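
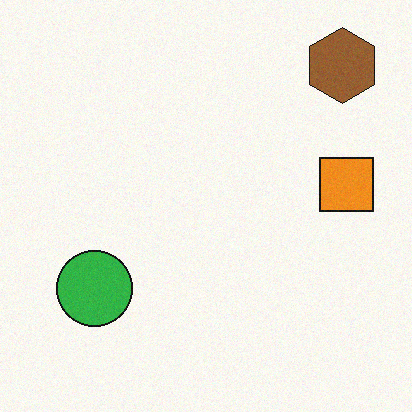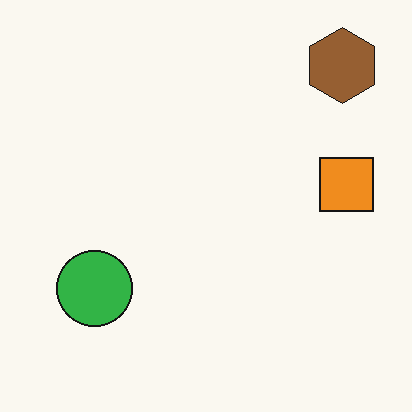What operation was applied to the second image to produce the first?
The first image is the second degraded with subtle gaussian noise.

Random speckle covers the whole image, including the flat background.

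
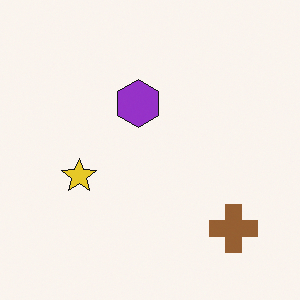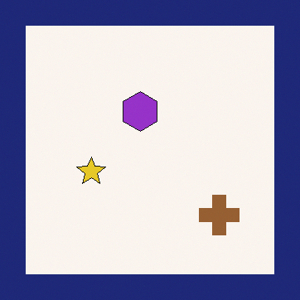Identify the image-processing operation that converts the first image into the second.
Framed with a navy border.

A solid navy frame runs around the edge of the second image, with the content slightly shrunk inside it.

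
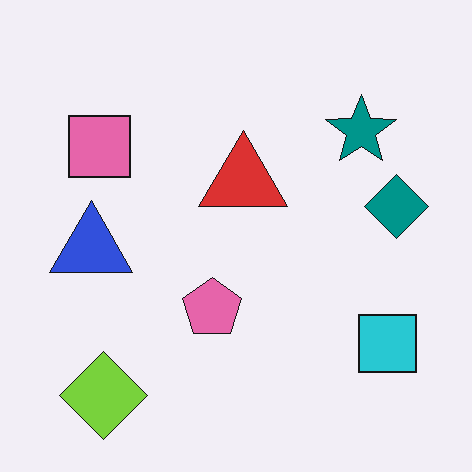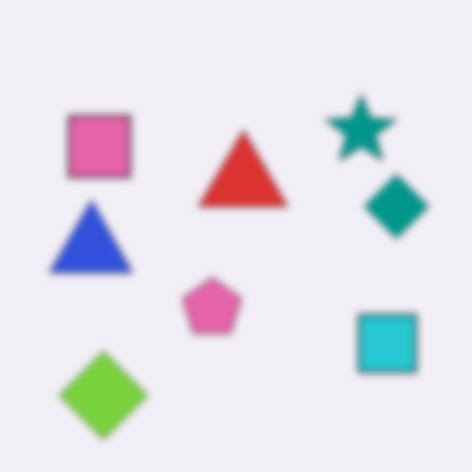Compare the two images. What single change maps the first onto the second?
The second image is the first noticeably gaussian-blurred.

Shape edges and outlines are uniformly softened across the whole image.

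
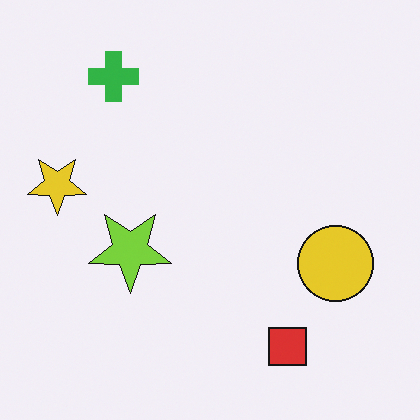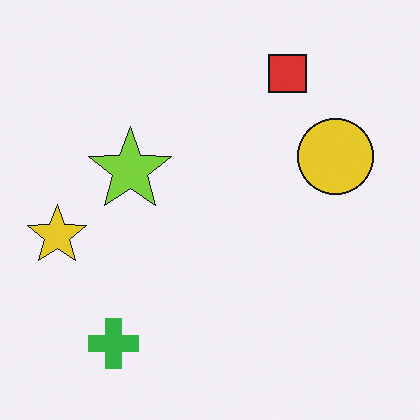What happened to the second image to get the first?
This is the original image flipped vertically (top ↔ bottom).

The red square is in the top-right of the second image and the bottom-right of the first — shapes on opposite sides of the horizontal midline have swapped in a mirror flip.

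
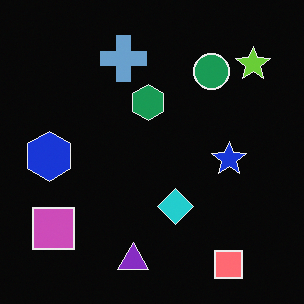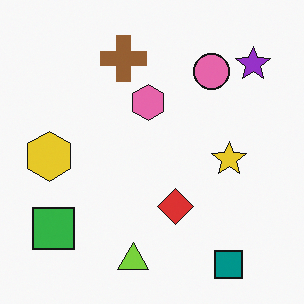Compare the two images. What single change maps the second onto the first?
This is the original image color-inverted (negative).

The light background has become dark and every shape's color is its complement — a photographic negative.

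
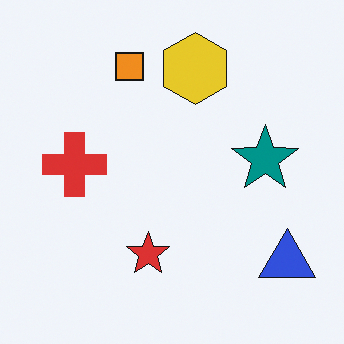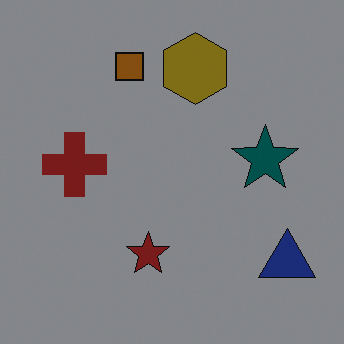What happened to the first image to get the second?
Noticeably darkened.

Every pixel — background and shapes alike — is uniformly darkened.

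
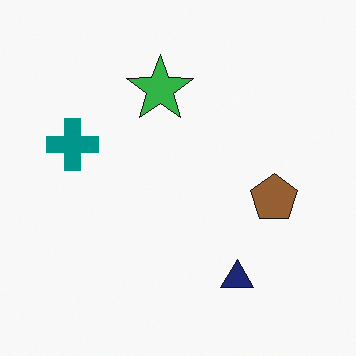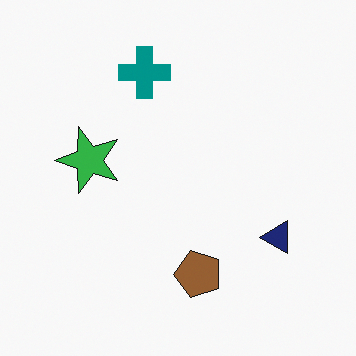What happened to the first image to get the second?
This is the original image transposed (reflected across the top-left ↔ bottom-right diagonal).

Shapes have swapped their row and column positions — what was in the top-right is now in the bottom-left — a diagonal reflection.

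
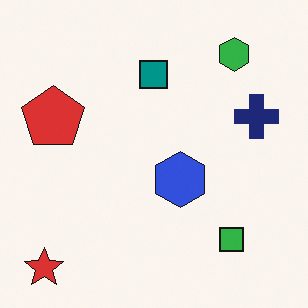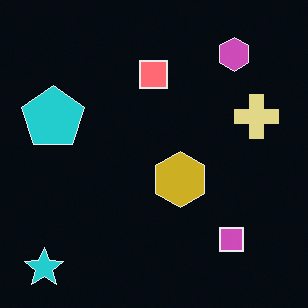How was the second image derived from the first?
This is the original image color-inverted (negative).

The light background has become dark and every shape's color is its complement — a photographic negative.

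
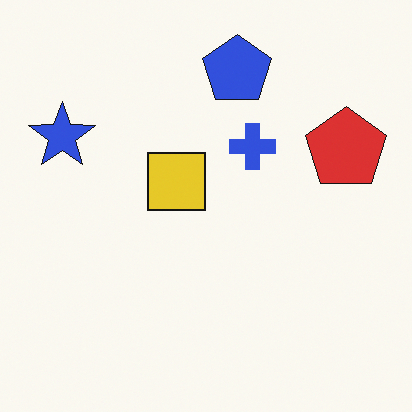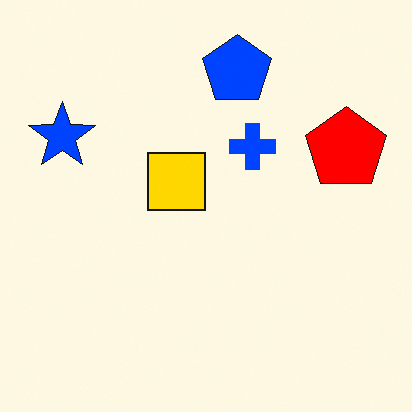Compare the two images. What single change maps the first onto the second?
The transformation is: heavily oversaturated.

All colors are more vivid — a global saturation change.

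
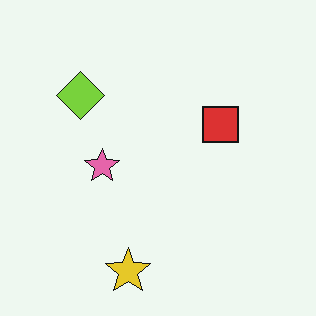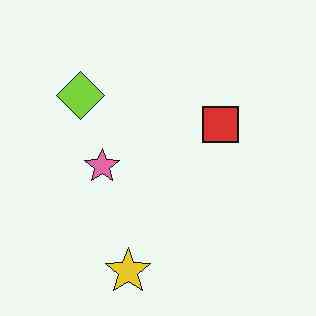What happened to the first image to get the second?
This is the original image given moderate JPEG compression.

Blocky 8×8 compression artifacts appear around shape edges and the flat background shows ringing — characteristic JPEG degradation.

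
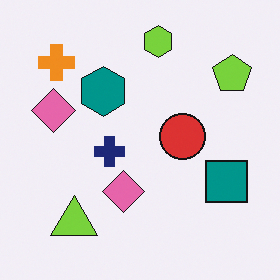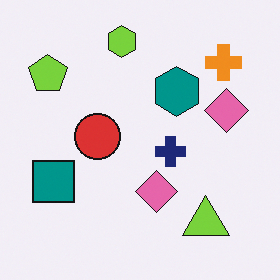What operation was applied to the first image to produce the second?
Flipped horizontally (left ↔ right).

The lime pentagon is in the top-right of the first image and the top-left of the second — shapes on opposite sides of the vertical midline have swapped in a mirror flip.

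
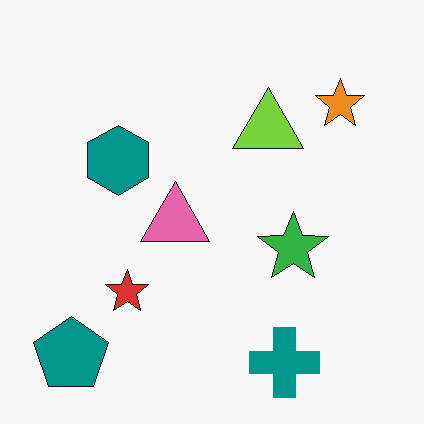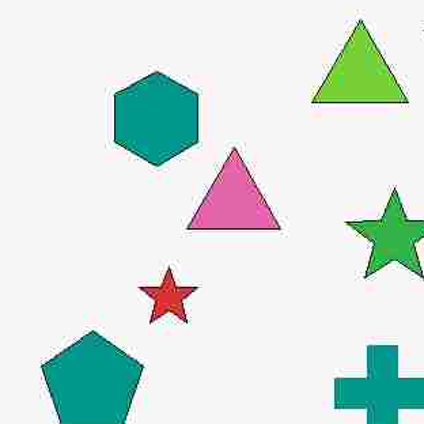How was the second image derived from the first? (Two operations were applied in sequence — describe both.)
Degraded with heavy JPEG compression, then cropped to a modestly smaller region and rescaled.

Blocky 8×8 compression artifacts appear around shape edges and the flat background shows ringing — characteristic JPEG degradation. The visible shapes are larger and the field of view is narrower; shapes near the original edges may be partly or wholly outside the frame — a crop-and-rescale.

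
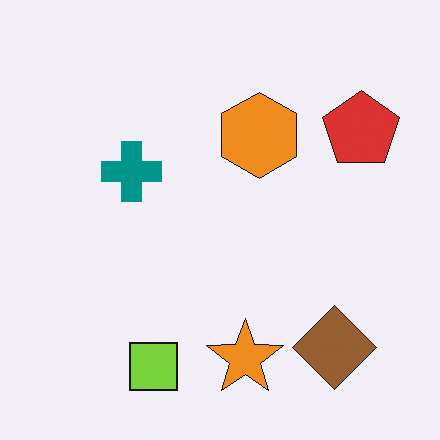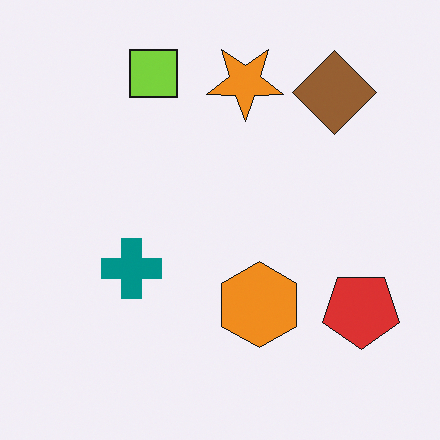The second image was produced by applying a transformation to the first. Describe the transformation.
The image was flipped vertically (top ↔ bottom).

The lime square is in the bottom of the first image and the top of the second — shapes on opposite sides of the horizontal midline have swapped in a mirror flip.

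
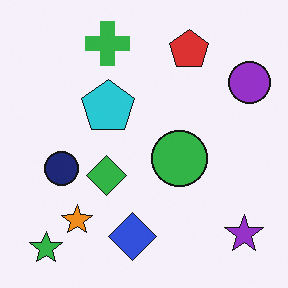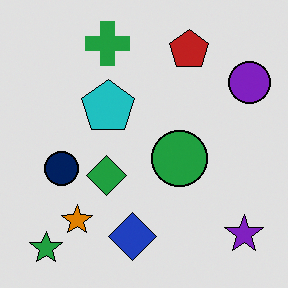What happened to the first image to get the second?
The second image is the first posterized to a reduced palette.

Each flat color has snapped to a coarser quantized level — most visibly, the near-white background has dropped to a flat grey.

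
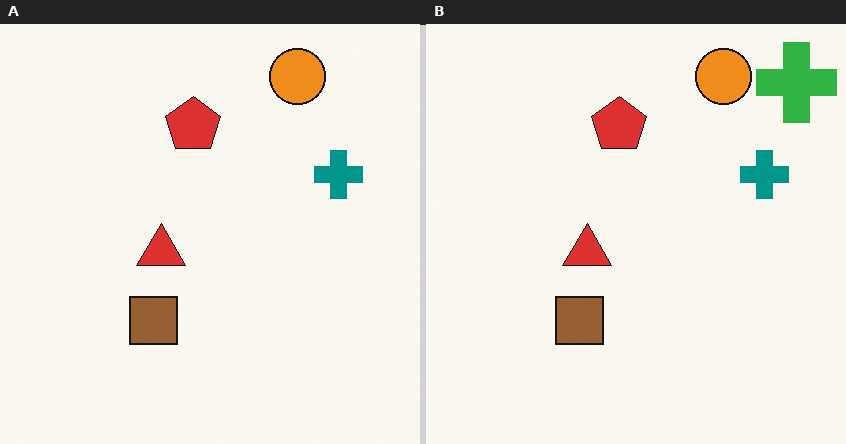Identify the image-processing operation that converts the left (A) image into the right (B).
Overlaid with an additional green cross.

A green cross appears in the right (B) image that is absent from the left (A).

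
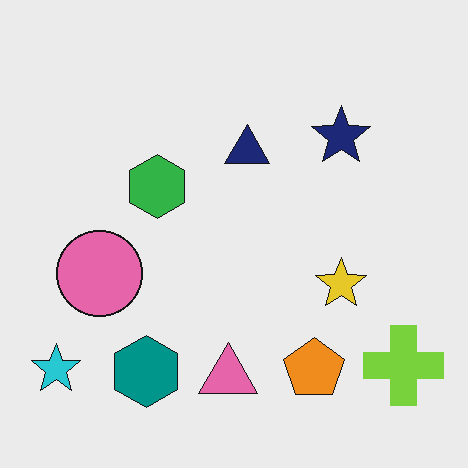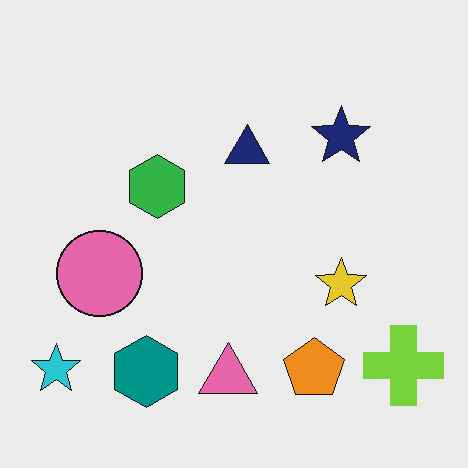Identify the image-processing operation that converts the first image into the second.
Given moderate JPEG compression.

Blocky 8×8 compression artifacts appear around shape edges and the flat background shows ringing — characteristic JPEG degradation.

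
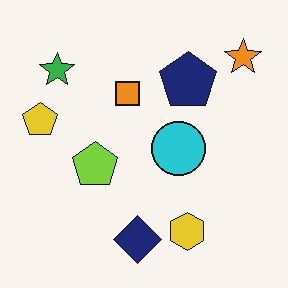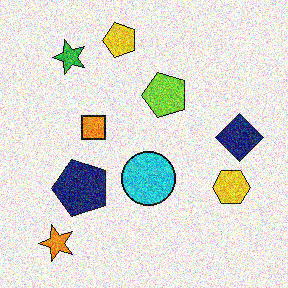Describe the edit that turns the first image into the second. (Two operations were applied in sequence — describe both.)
The transformation is: degraded with strong gaussian noise, then transposed (reflected across the top-left ↔ bottom-right diagonal).

Random speckle covers the whole image, including the flat background. Shapes have swapped their row and column positions — what was in the top-right is now in the bottom-left — a diagonal reflection.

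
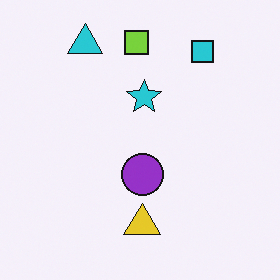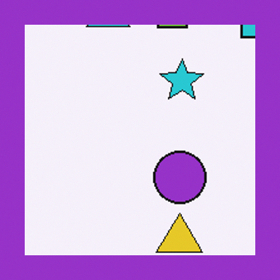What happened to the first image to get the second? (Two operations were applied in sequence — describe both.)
The transformation is: cropped slightly and scaled back up, then framed with a purple border.

The visible shapes are larger and the field of view is narrower; shapes near the original edges may be partly or wholly outside the frame — a crop-and-rescale. A solid purple frame runs around the edge of the second image, with the content slightly shrunk inside it.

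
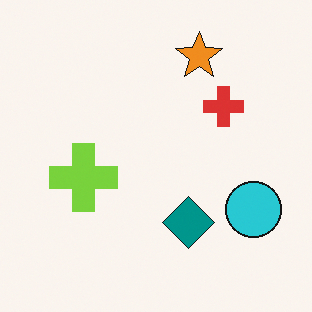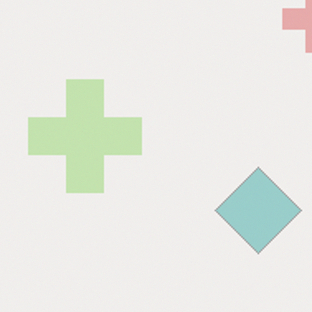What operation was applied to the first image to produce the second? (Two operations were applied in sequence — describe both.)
It was given much lower contrast, then cropped to a noticeably smaller region and rescaled.

Tones are pushed toward mid-grey across the whole image — a global contrast change. The visible shapes are larger and the field of view is narrower; shapes near the original edges may be partly or wholly outside the frame — a crop-and-rescale.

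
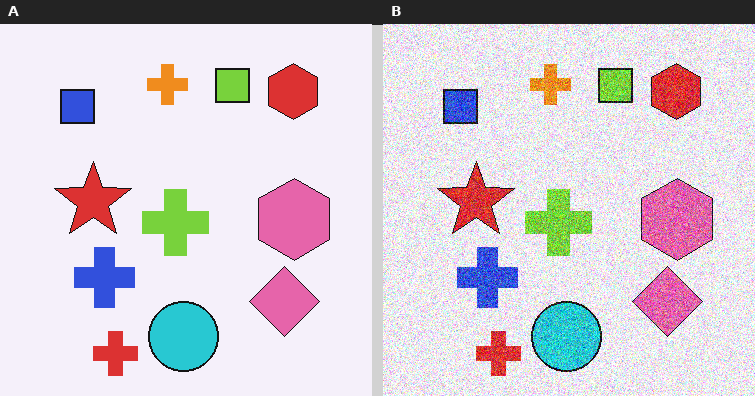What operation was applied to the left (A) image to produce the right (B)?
The right (B) image is the left (A) degraded with a thick layer of grain.

Random speckle covers the whole image, including the flat background.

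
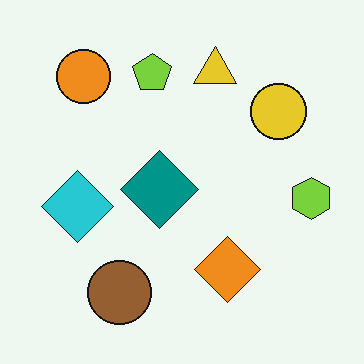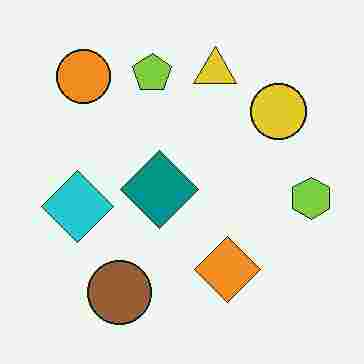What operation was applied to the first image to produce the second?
Degraded with heavy JPEG compression.

Blocky 8×8 compression artifacts appear around shape edges and the flat background shows ringing — characteristic JPEG degradation.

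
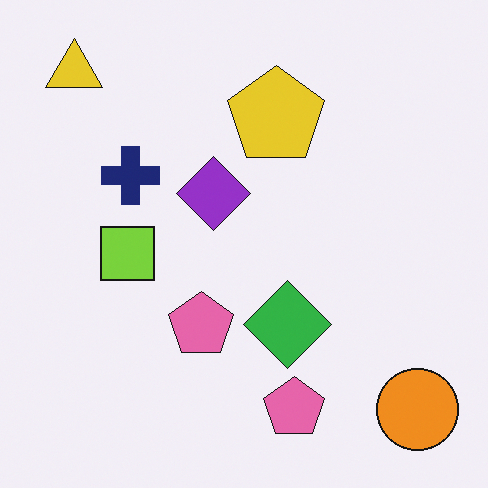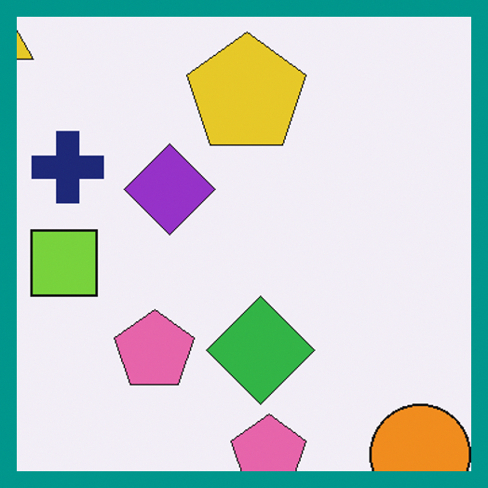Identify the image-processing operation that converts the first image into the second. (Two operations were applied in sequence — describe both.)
The transformation is: cropped to a modestly smaller region and rescaled, then framed with a teal border.

The visible shapes are larger and the field of view is narrower; shapes near the original edges may be partly or wholly outside the frame — a crop-and-rescale. A solid teal frame runs around the edge of the second image, with the content slightly shrunk inside it.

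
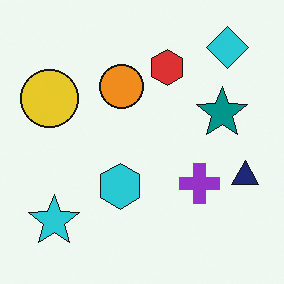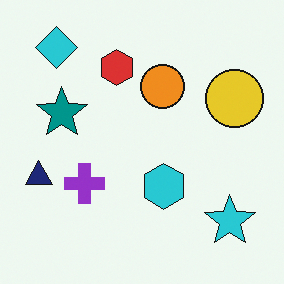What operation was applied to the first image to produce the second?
The second image is the first flipped horizontally (left ↔ right).

The navy triangle is in the right of the first image and the left of the second — shapes on opposite sides of the vertical midline have swapped in a mirror flip.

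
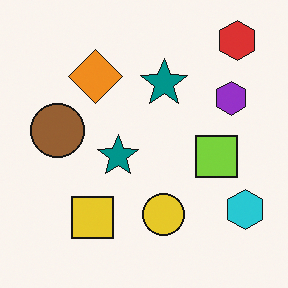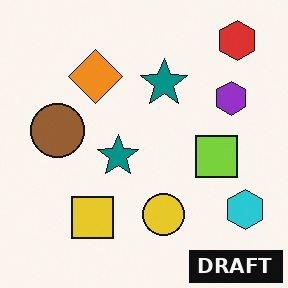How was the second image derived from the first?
The second image is the first watermarked with the text "DRAFT" in the lower-right corner.

A dark label reading "DRAFT" appears in the lower-right corner.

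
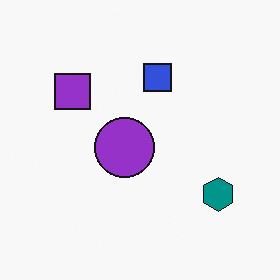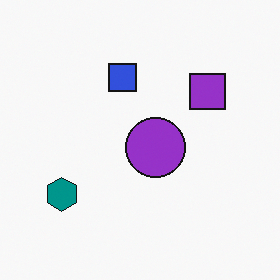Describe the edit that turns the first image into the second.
The image was flipped horizontally (left ↔ right).

The teal hexagon is in the bottom-right of the first image and the bottom-left of the second — shapes on opposite sides of the vertical midline have swapped in a mirror flip.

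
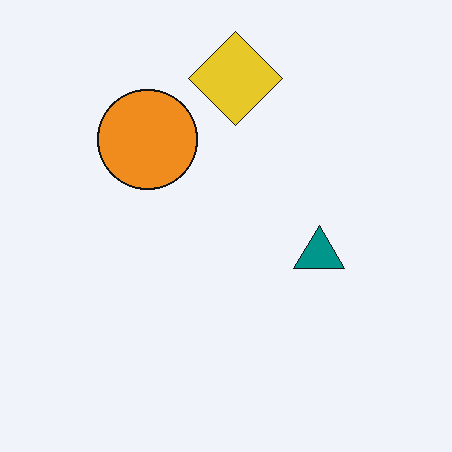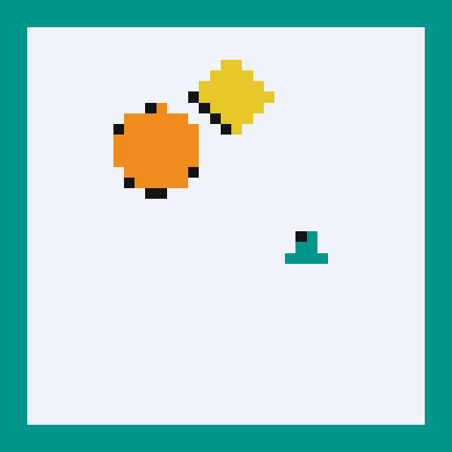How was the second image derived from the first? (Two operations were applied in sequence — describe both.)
It was heavily pixelated into large blocks, then framed with a teal border.

Shapes are reduced to large square blocks; fine edges and outlines are lost — a downscale-then-upscale (mosaic) effect. A solid teal frame runs around the edge of the second image, with the content slightly shrunk inside it.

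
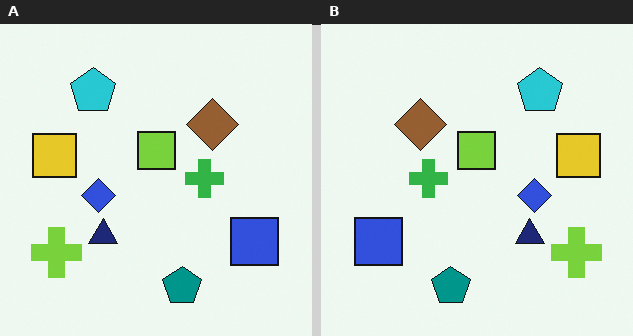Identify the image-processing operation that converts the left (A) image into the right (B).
It was flipped horizontally (left ↔ right).

The yellow square is in the left of the left (A) image and the right of the right (B) — shapes on opposite sides of the vertical midline have swapped in a mirror flip.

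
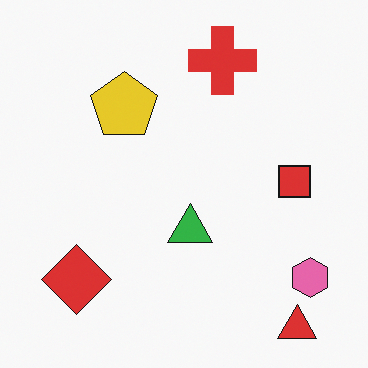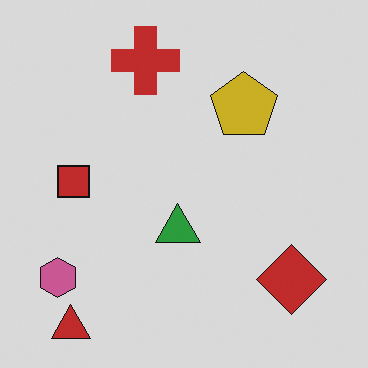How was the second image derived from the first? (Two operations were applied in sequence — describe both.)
The second image is the first flipped horizontally (left ↔ right), then slightly darkened.

The pink hexagon is in the bottom-right of the first image and the bottom-left of the second — shapes on opposite sides of the vertical midline have swapped in a mirror flip. Every pixel — background and shapes alike — is uniformly darkened.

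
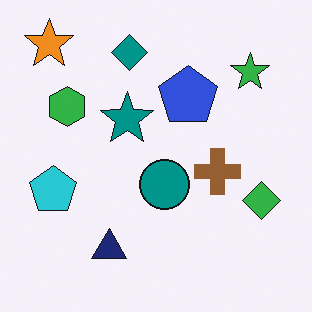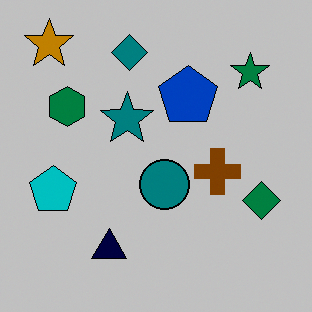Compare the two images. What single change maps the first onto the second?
The second image is the first heavily posterized to just a handful of flat colors.

Each flat color has snapped to a coarser quantized level — most visibly, the near-white background has dropped to a flat grey.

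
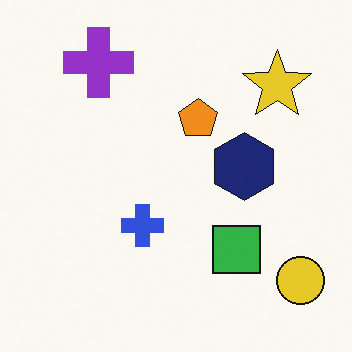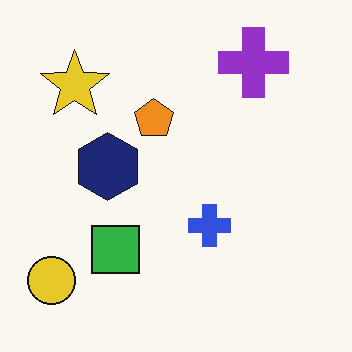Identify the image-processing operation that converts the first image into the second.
The image was flipped horizontally (left ↔ right).

The yellow circle is in the bottom-right of the first image and the bottom-left of the second — shapes on opposite sides of the vertical midline have swapped in a mirror flip.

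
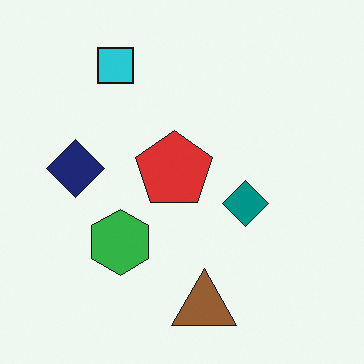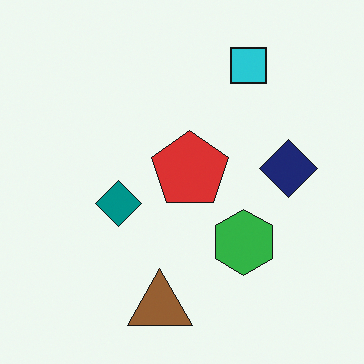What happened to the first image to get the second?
It was flipped horizontally (left ↔ right).

The navy diamond is in the left of the first image and the right of the second — shapes on opposite sides of the vertical midline have swapped in a mirror flip.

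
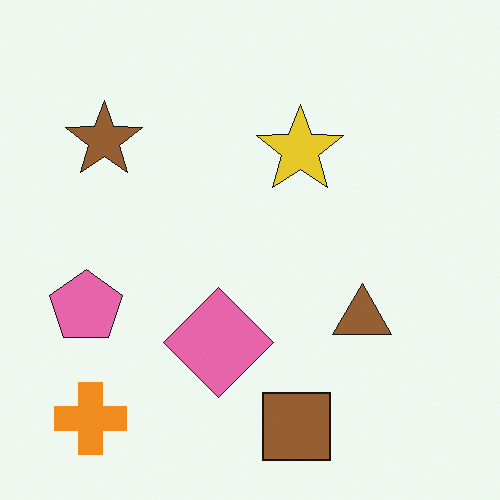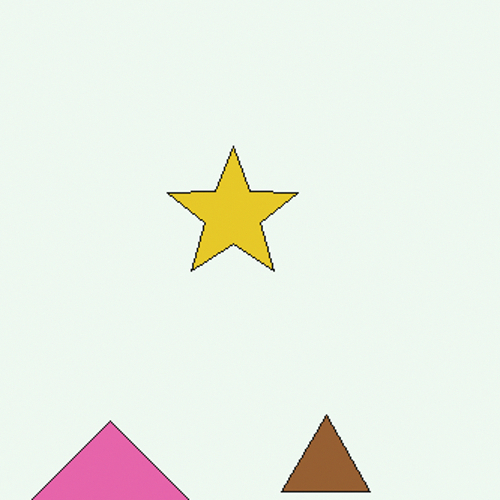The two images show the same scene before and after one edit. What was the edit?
The second image is the first cropped slightly and scaled back up.

The visible shapes are larger and the field of view is narrower; shapes near the original edges may be partly or wholly outside the frame — a crop-and-rescale.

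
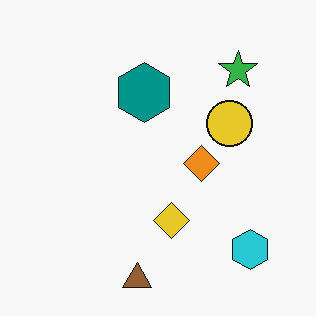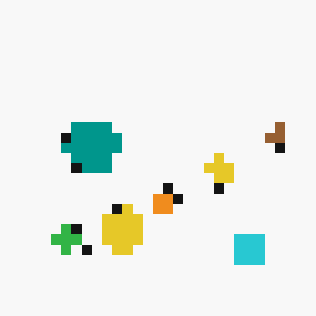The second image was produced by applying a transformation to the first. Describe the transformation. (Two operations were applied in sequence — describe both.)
This is the original image transposed (reflected across the top-left ↔ bottom-right diagonal), then coarsely pixelated.

Shapes have swapped their row and column positions — what was in the top-right is now in the bottom-left — a diagonal reflection. Shapes are reduced to large square blocks; fine edges and outlines are lost — a downscale-then-upscale (mosaic) effect.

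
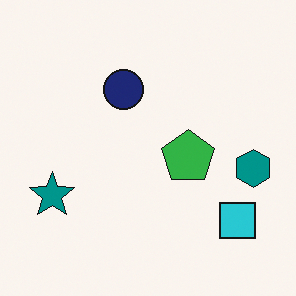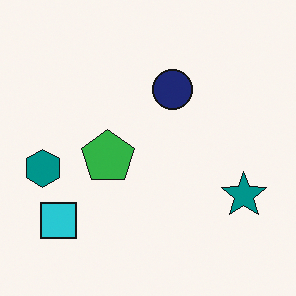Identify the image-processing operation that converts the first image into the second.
The second image is the first flipped horizontally (left ↔ right).

The teal hexagon is in the right of the first image and the left of the second — shapes on opposite sides of the vertical midline have swapped in a mirror flip.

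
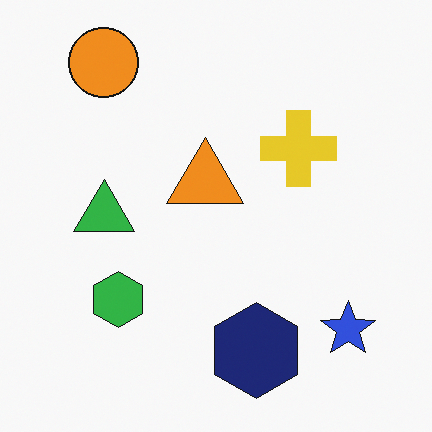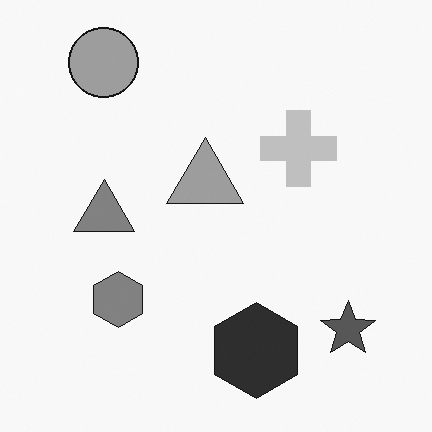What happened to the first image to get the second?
The transformation is: converted to grayscale.

All color is removed — every shape is now a shade of grey.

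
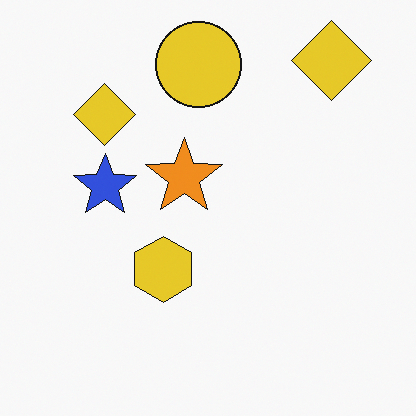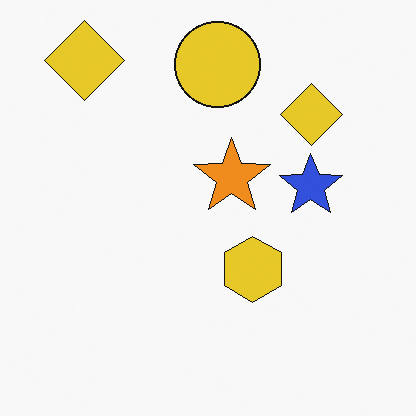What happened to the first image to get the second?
The transformation is: flipped horizontally (left ↔ right).

The blue star is in the left of the first image and the right of the second — shapes on opposite sides of the vertical midline have swapped in a mirror flip.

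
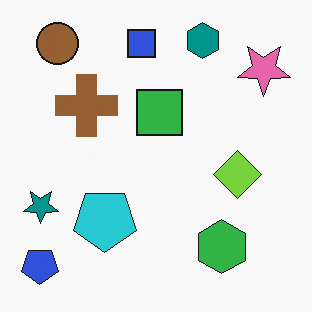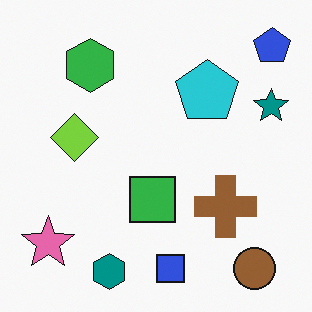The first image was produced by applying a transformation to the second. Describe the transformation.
The image was rotated 180°.

The blue pentagon sits in the top-right of the second image and the bottom-left of the first — consistent with a whole-image 180° rotation.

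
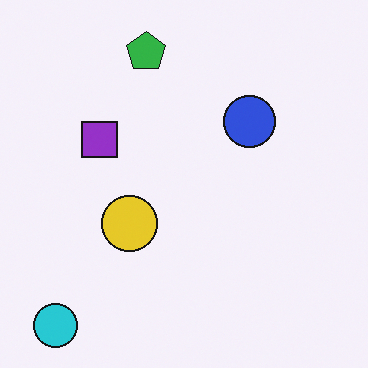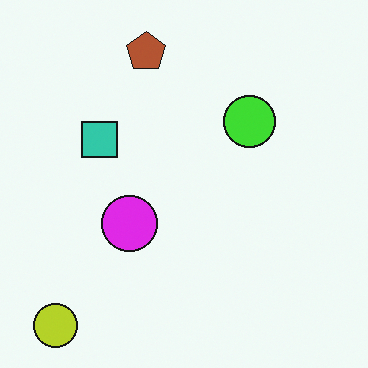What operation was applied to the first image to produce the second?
It was hue-shifted through roughly half the color wheel.

Every shape's color has rotated by the same amount around the hue wheel — a uniform hue shift.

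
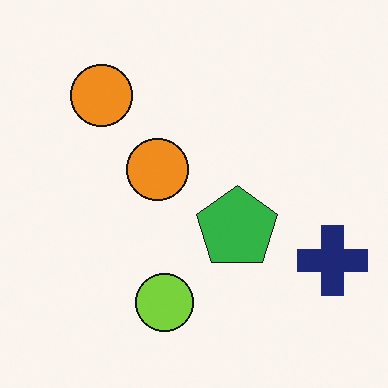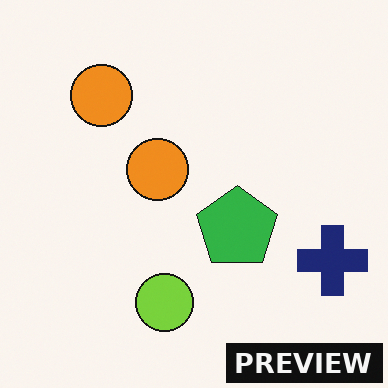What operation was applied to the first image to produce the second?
The image was watermarked with the text "PREVIEW" in the lower-right corner.

A dark label reading "PREVIEW" appears in the lower-right corner.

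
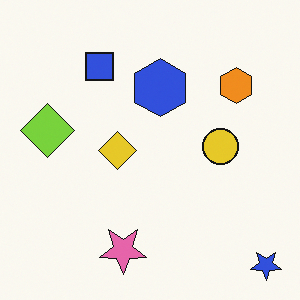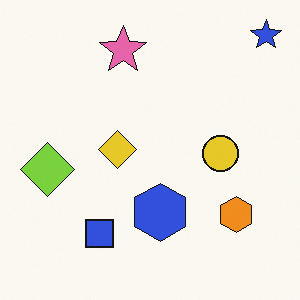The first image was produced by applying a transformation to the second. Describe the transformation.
Flipped vertically (top ↔ bottom).

The blue star is in the top-right of the second image and the bottom-right of the first — shapes on opposite sides of the horizontal midline have swapped in a mirror flip.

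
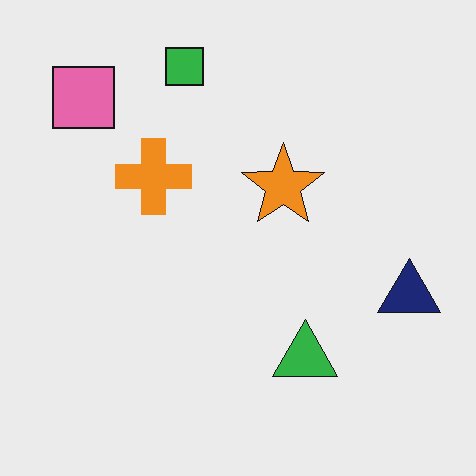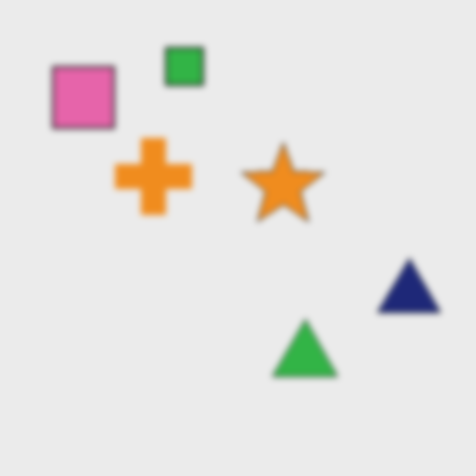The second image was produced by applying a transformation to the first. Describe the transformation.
The transformation is: moderately blurred.

Shape edges and outlines are uniformly softened across the whole image.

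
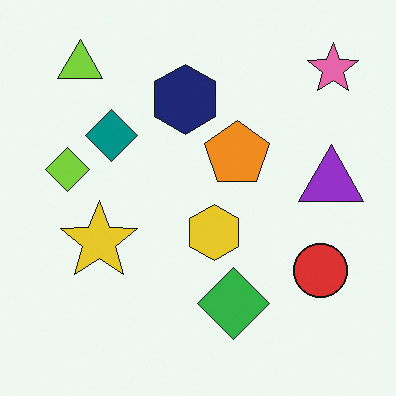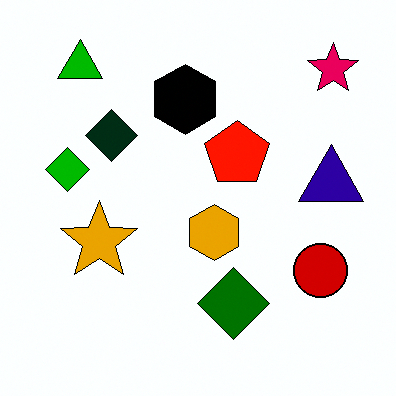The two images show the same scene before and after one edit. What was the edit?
The transformation is: boosted in contrast.

Tones are pushed away from mid-grey across the whole image — a global contrast change.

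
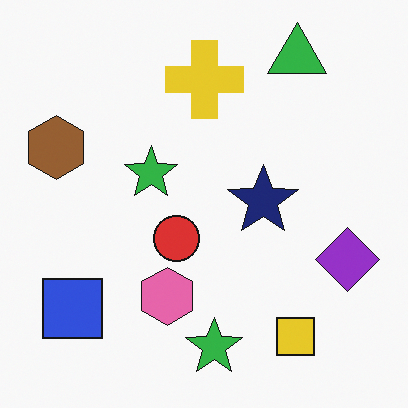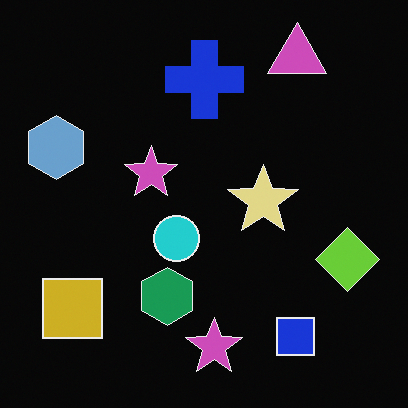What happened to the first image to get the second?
It was color-inverted (negative).

The light background has become dark and every shape's color is its complement — a photographic negative.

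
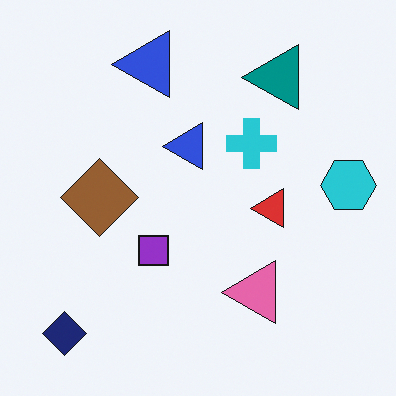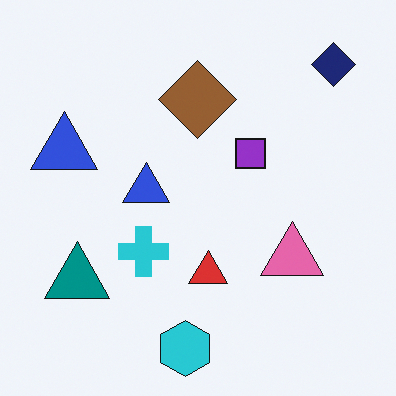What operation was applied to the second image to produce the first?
The image was transposed (reflected across the top-left ↔ bottom-right diagonal).

Shapes have swapped their row and column positions — what was in the top-right is now in the bottom-left — a diagonal reflection.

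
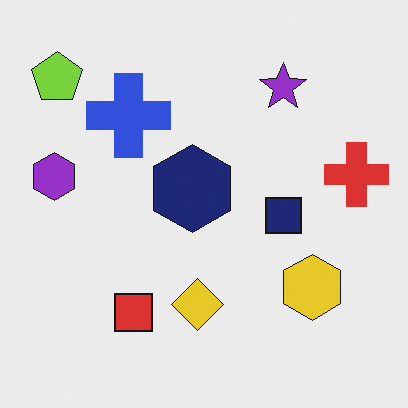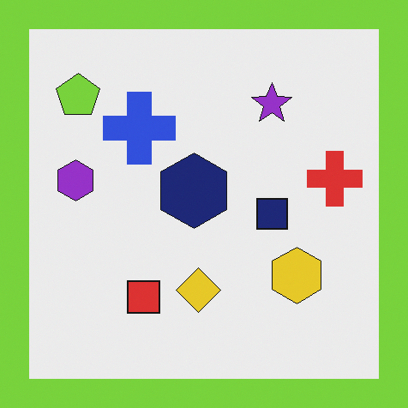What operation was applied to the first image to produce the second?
It was framed with a lime border.

A solid lime frame runs around the edge of the second image, with the content slightly shrunk inside it.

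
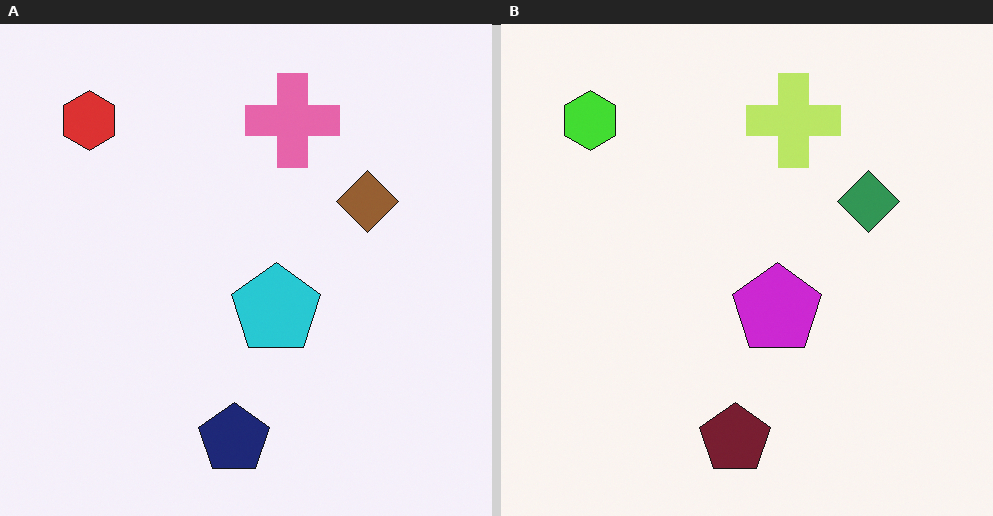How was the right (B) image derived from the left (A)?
Hue-shifted by a moderate amount.

Every shape's color has rotated by the same amount around the hue wheel — a uniform hue shift.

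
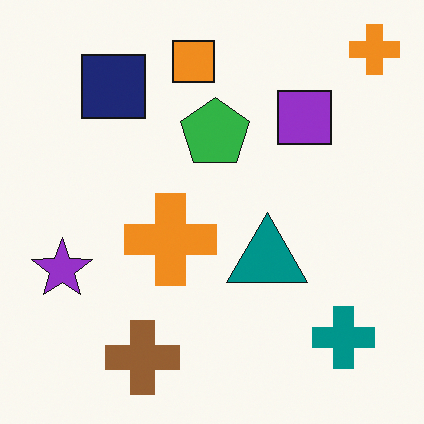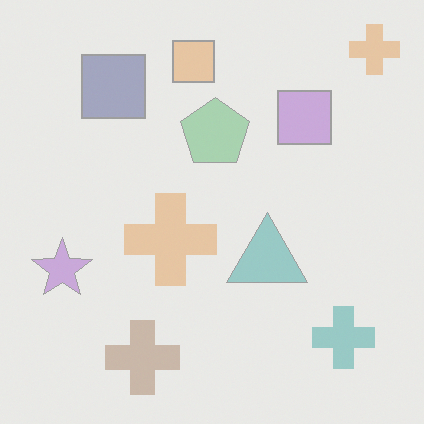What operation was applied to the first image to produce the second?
It was given much lower contrast.

Tones are pushed toward mid-grey across the whole image — a global contrast change.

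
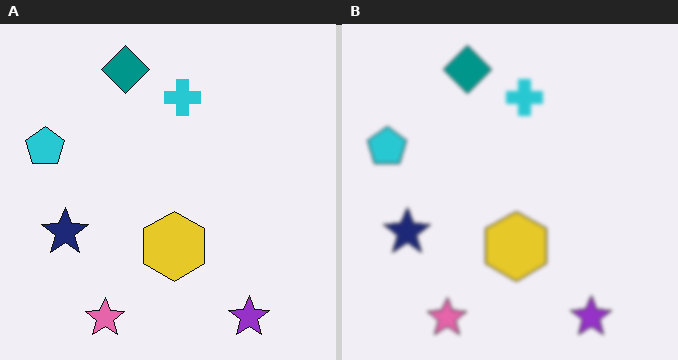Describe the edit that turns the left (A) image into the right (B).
The transformation is: slightly softened.

Shape edges and outlines are uniformly softened across the whole image.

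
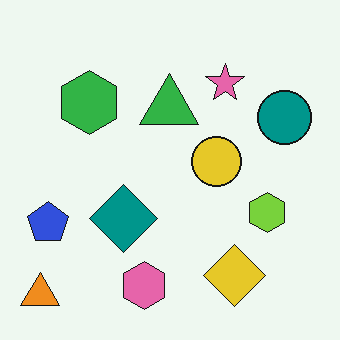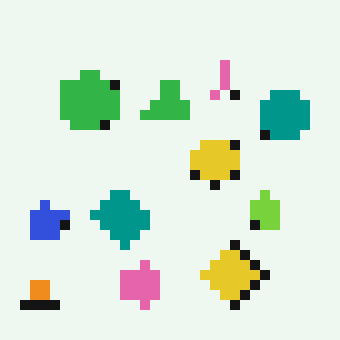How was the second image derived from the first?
It was heavily pixelated into large blocks.

Shapes are reduced to large square blocks; fine edges and outlines are lost — a downscale-then-upscale (mosaic) effect.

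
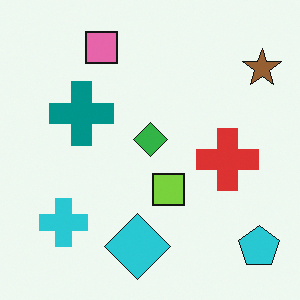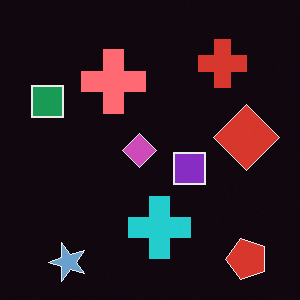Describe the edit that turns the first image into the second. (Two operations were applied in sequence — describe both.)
This is the original image transposed (reflected across the top-left ↔ bottom-right diagonal), then color-inverted (negative).

Shapes have swapped their row and column positions — what was in the top-right is now in the bottom-left — a diagonal reflection. The light background has become dark and every shape's color is its complement — a photographic negative.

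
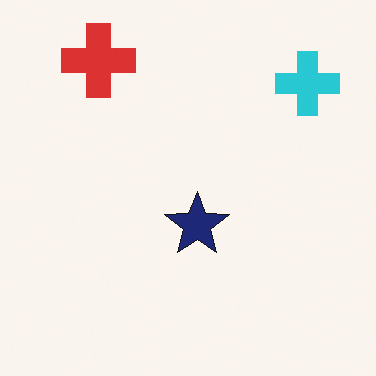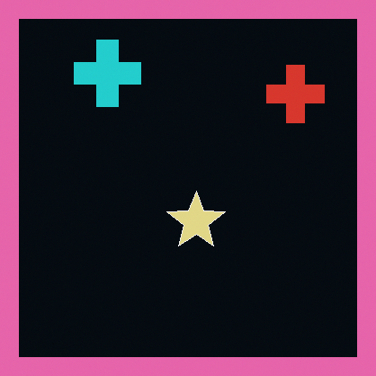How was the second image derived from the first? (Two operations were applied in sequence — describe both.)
Color-inverted (negative), then framed with a pink border.

The light background has become dark and every shape's color is its complement — a photographic negative. A solid pink frame runs around the edge of the second image, with the content slightly shrunk inside it.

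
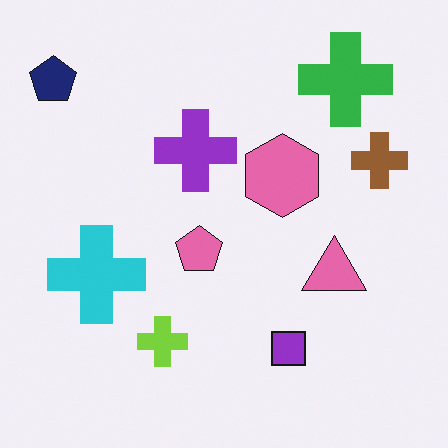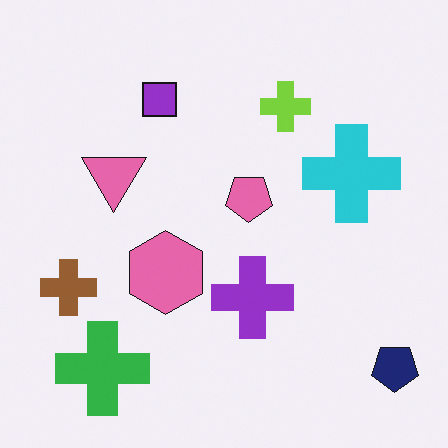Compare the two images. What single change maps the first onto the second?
This is the original image rotated 180°.

The navy pentagon sits in the top-left of the first image and the bottom-right of the second — consistent with a whole-image 180° rotation.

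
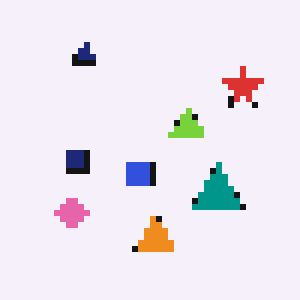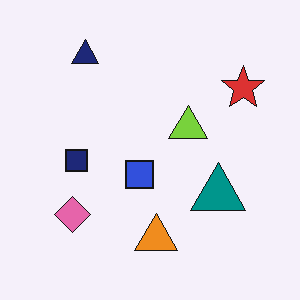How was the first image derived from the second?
It was moderately pixelated.

Shapes are reduced to large square blocks; fine edges and outlines are lost — a downscale-then-upscale (mosaic) effect.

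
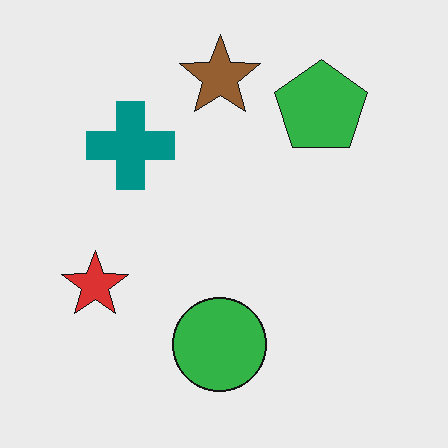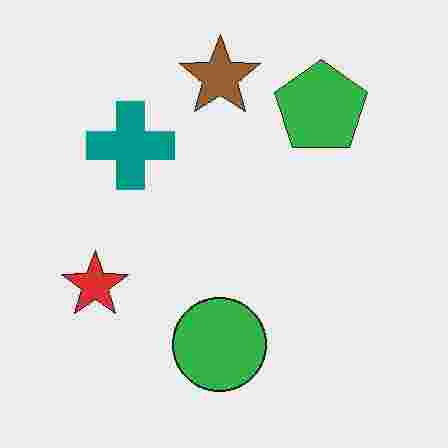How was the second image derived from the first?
The second image is the first heavily JPEG-compressed with obvious blocking artifacts.

Blocky 8×8 compression artifacts appear around shape edges and the flat background shows ringing — characteristic JPEG degradation.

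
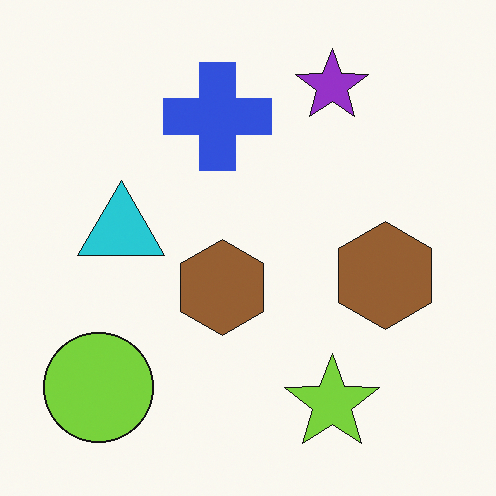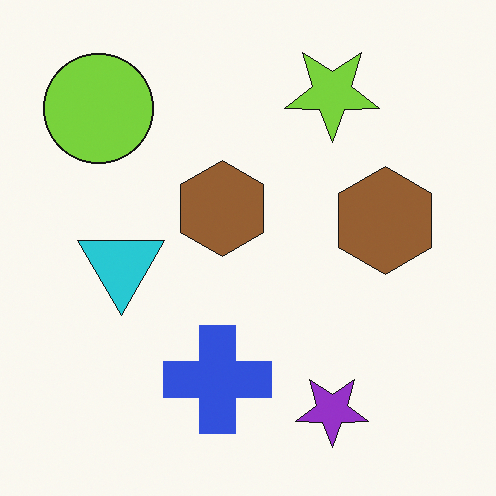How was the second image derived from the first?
The transformation is: flipped vertically (top ↔ bottom).

The purple star is in the top-right of the first image and the bottom-right of the second — shapes on opposite sides of the horizontal midline have swapped in a mirror flip.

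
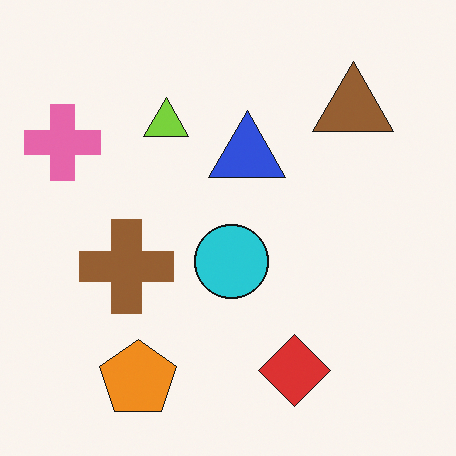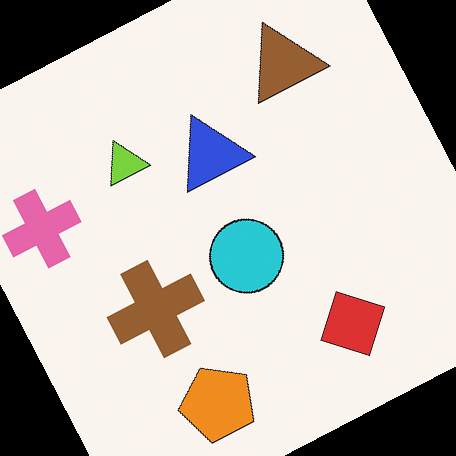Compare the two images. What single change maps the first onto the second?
The second image is the first rotated counter-clockwise by a clearly visible amount.

Every shape is tilted by the same angle and the image corners show triangular fill wedges — a whole-image rotation by a non-right angle.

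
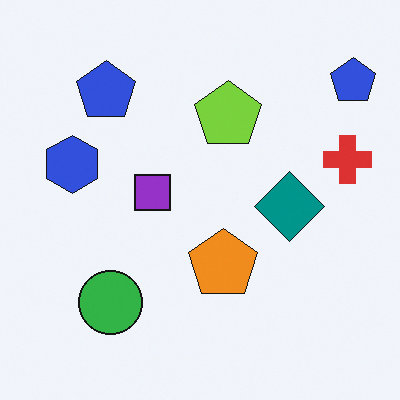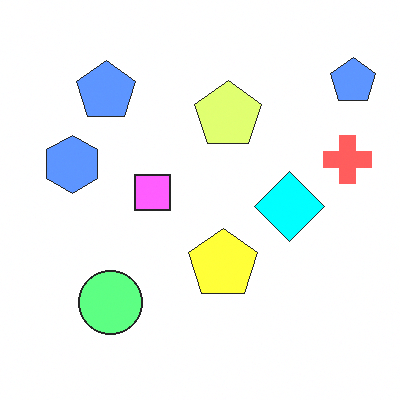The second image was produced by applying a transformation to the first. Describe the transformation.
Noticeably brightened.

Every pixel — background and shapes alike — is uniformly brightened.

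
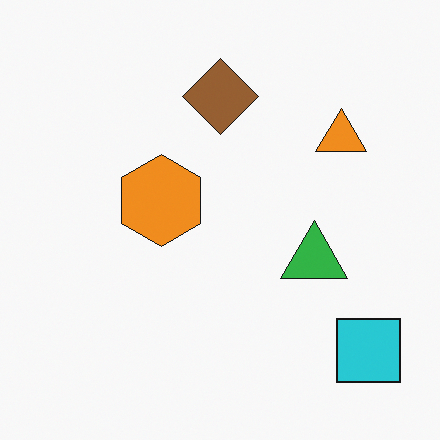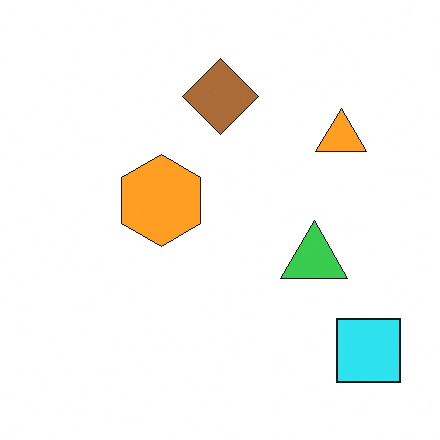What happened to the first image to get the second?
The image was brightened a little.

Every pixel — background and shapes alike — is uniformly brightened.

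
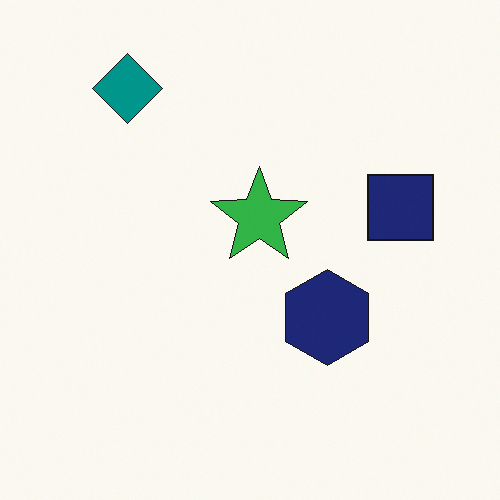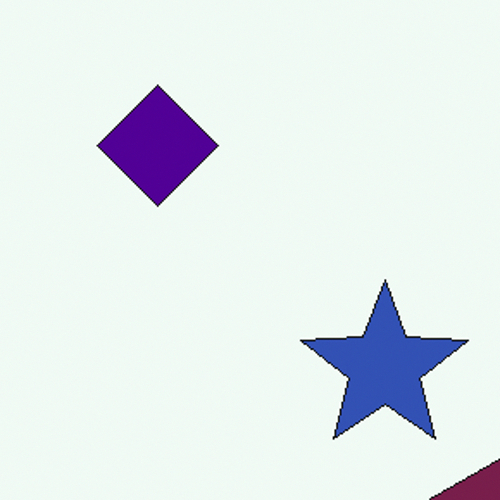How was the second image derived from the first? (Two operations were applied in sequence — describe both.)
The second image is the first cropped to a noticeably smaller region and rescaled, then hue-shifted noticeably.

The visible shapes are larger and the field of view is narrower; shapes near the original edges may be partly or wholly outside the frame — a crop-and-rescale. Every shape's color has rotated by the same amount around the hue wheel — a uniform hue shift.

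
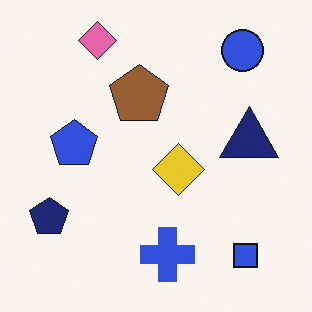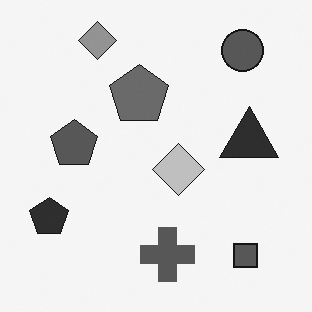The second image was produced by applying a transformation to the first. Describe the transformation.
This is the original image converted to grayscale.

All color is removed — every shape is now a shade of grey.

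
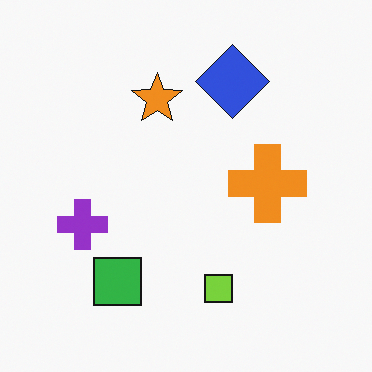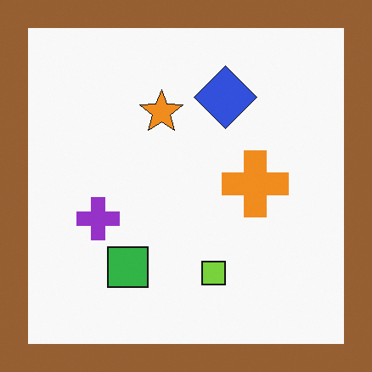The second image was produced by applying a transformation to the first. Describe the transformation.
It was framed with a brown border.

A solid brown frame runs around the edge of the second image, with the content slightly shrunk inside it.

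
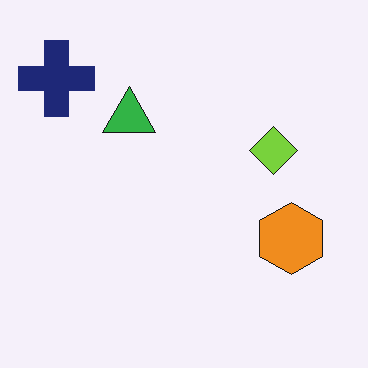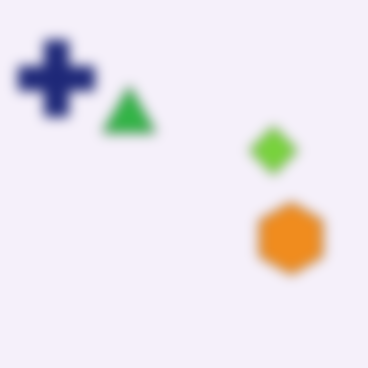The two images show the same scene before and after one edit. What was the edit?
This is the original image heavily blurred.

Shape edges and outlines are uniformly softened across the whole image.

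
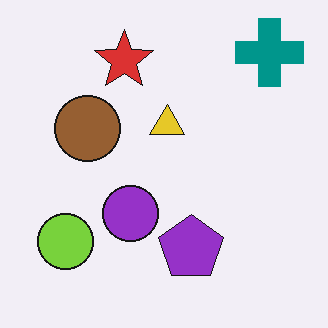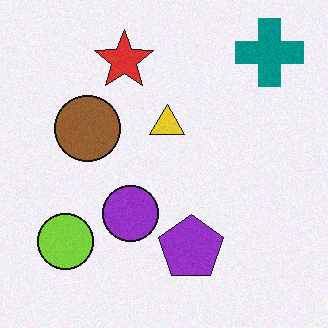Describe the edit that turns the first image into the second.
This is the original image degraded with a light layer of grain.

Random speckle covers the whole image, including the flat background.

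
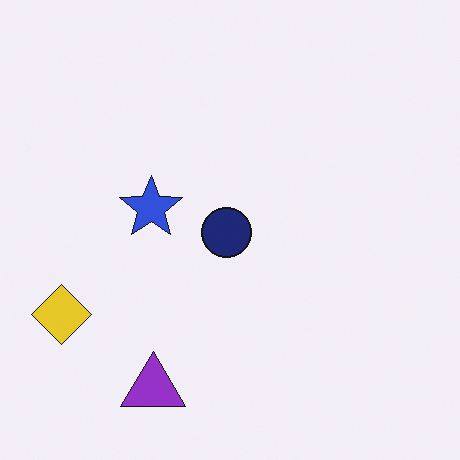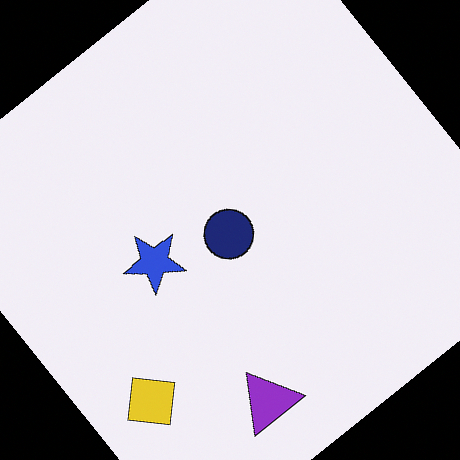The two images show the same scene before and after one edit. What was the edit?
Rotated counter-clockwise by a large amount — several tens of degrees.

Every shape is tilted by the same angle and the image corners show triangular fill wedges — a whole-image rotation by a non-right angle.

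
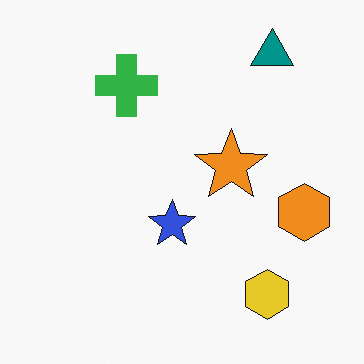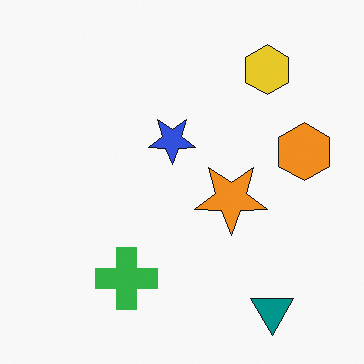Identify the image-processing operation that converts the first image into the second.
The image was flipped vertically (top ↔ bottom).

The teal triangle is in the top-right of the first image and the bottom-right of the second — shapes on opposite sides of the horizontal midline have swapped in a mirror flip.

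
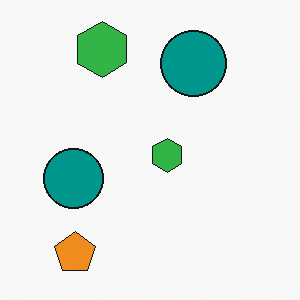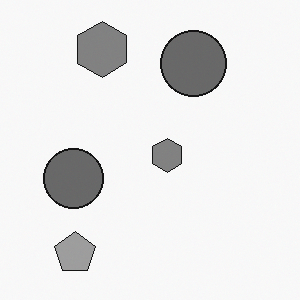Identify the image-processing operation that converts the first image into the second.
The second image is the first converted to grayscale.

All color is removed — every shape is now a shade of grey.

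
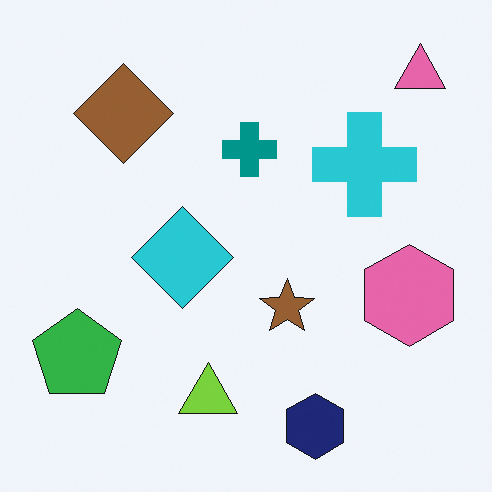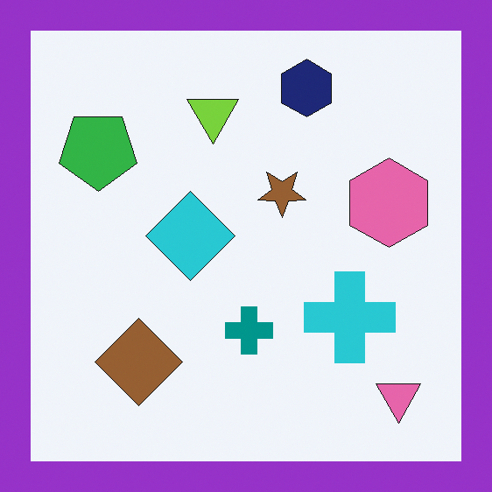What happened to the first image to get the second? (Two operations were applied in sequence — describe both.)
Flipped vertically (top ↔ bottom), then framed with a purple border.

The navy hexagon is in the bottom of the first image and the top of the second — shapes on opposite sides of the horizontal midline have swapped in a mirror flip. A solid purple frame runs around the edge of the second image, with the content slightly shrunk inside it.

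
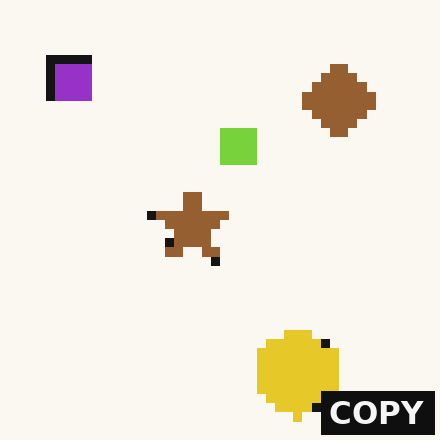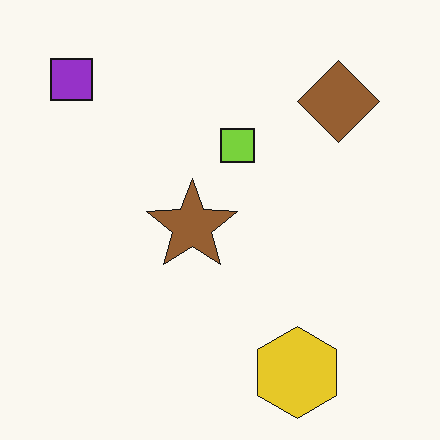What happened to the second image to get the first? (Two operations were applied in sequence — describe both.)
Heavily pixelated into large blocks, then watermarked with the text "COPY" in the lower-right corner.

Shapes are reduced to large square blocks; fine edges and outlines are lost — a downscale-then-upscale (mosaic) effect. A dark label reading "COPY" appears in the lower-right corner.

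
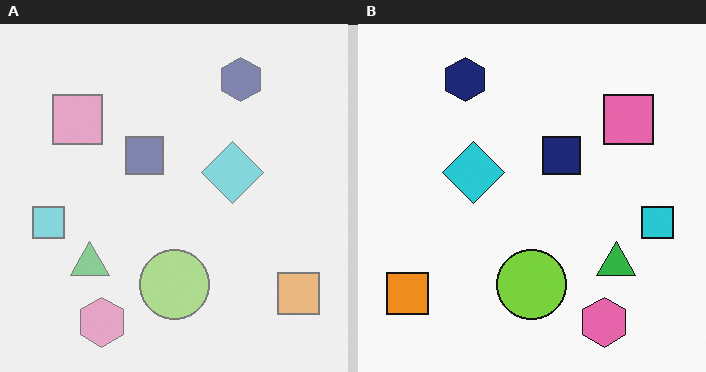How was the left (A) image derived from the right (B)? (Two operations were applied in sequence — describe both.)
Given much lower contrast, then flipped horizontally (left ↔ right).

Tones are pushed toward mid-grey across the whole image — a global contrast change. The cyan square is in the right of the right (B) image and the left of the left (A) — shapes on opposite sides of the vertical midline have swapped in a mirror flip.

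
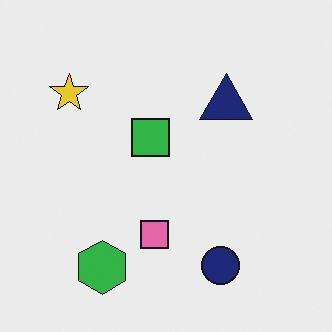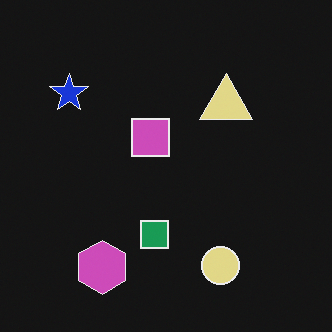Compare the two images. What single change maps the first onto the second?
Color-inverted (negative).

The light background has become dark and every shape's color is its complement — a photographic negative.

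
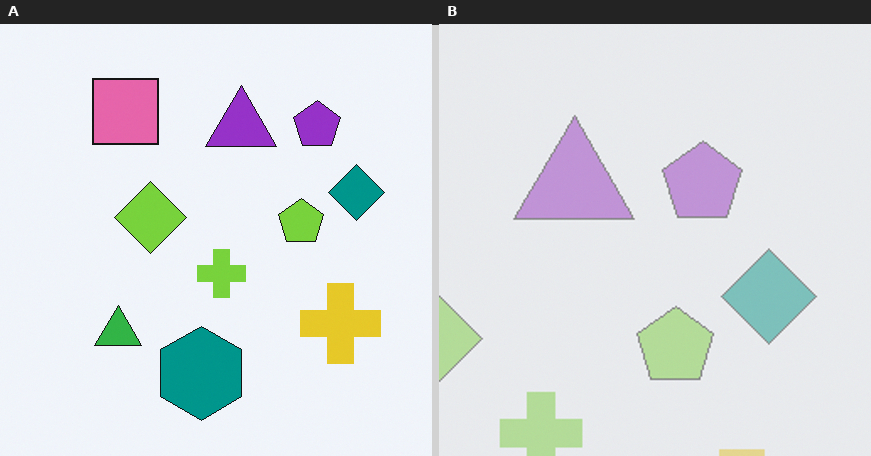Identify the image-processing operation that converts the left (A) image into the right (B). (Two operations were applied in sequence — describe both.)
The image was given much lower contrast, then cropped tightly and scaled back up.

Tones are pushed toward mid-grey across the whole image — a global contrast change. The visible shapes are larger and the field of view is narrower; shapes near the original edges may be partly or wholly outside the frame — a crop-and-rescale.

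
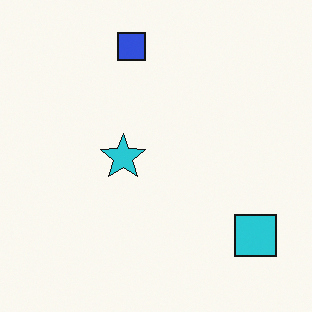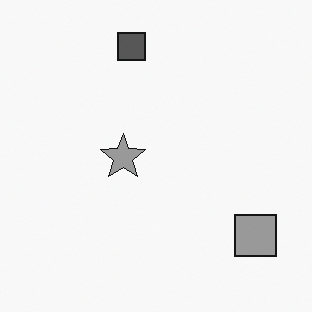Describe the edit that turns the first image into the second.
It was converted to grayscale.

All color is removed — every shape is now a shade of grey.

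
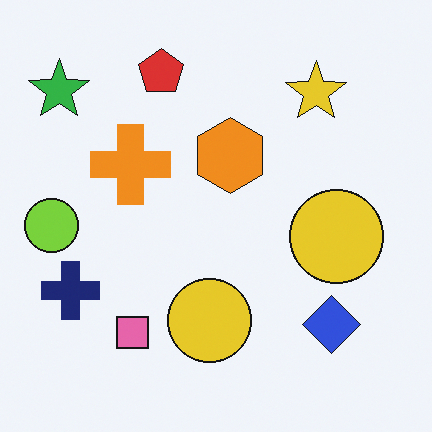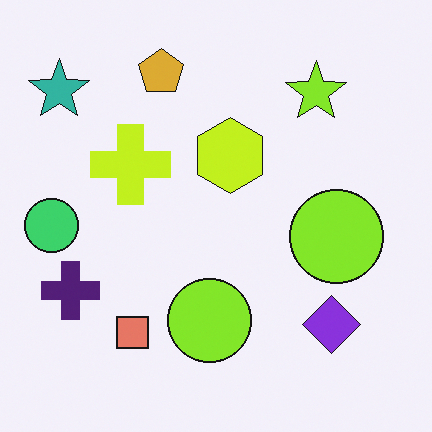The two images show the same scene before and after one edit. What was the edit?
It was hue-shifted slightly.

Every shape's color has rotated by the same amount around the hue wheel — a uniform hue shift.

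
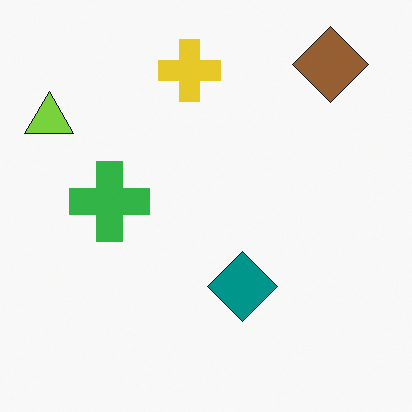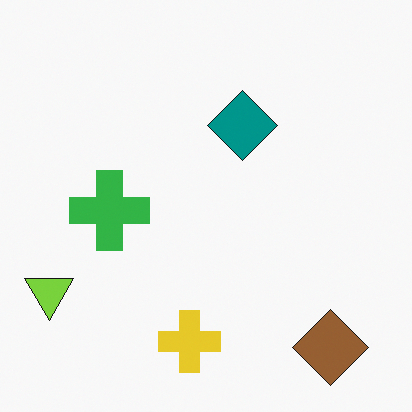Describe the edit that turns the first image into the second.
The second image is the first flipped vertically (top ↔ bottom).

The brown diamond is in the top-right of the first image and the bottom-right of the second — shapes on opposite sides of the horizontal midline have swapped in a mirror flip.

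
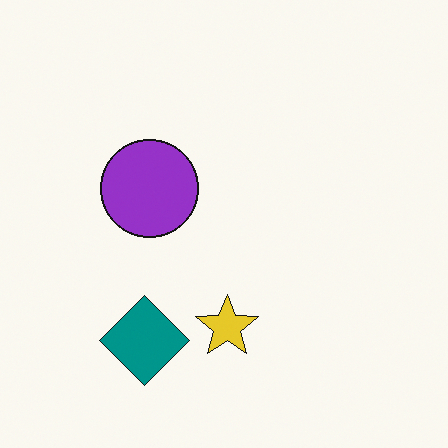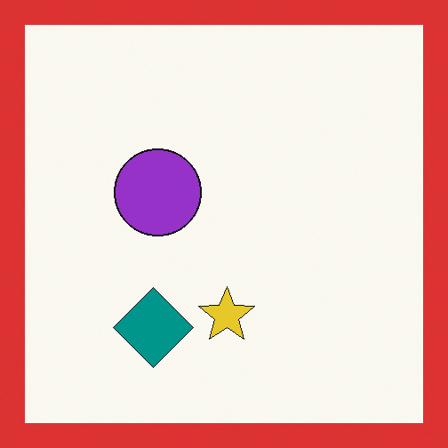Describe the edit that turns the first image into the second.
This is the original image framed with a red border.

A solid red frame runs around the edge of the second image, with the content slightly shrunk inside it.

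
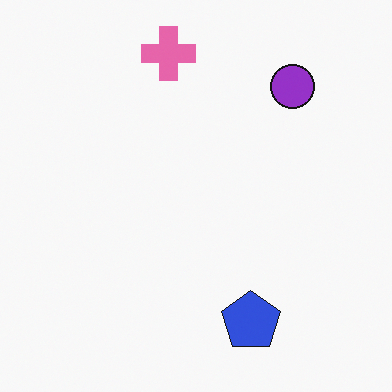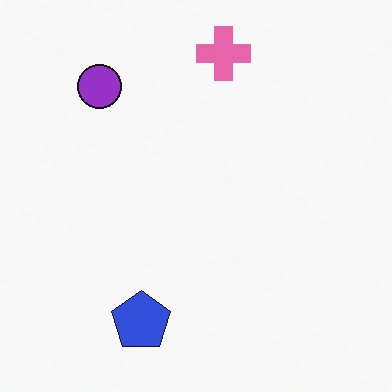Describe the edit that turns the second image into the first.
It was flipped horizontally (left ↔ right).

The purple circle is in the top-left of the second image and the top-right of the first — shapes on opposite sides of the vertical midline have swapped in a mirror flip.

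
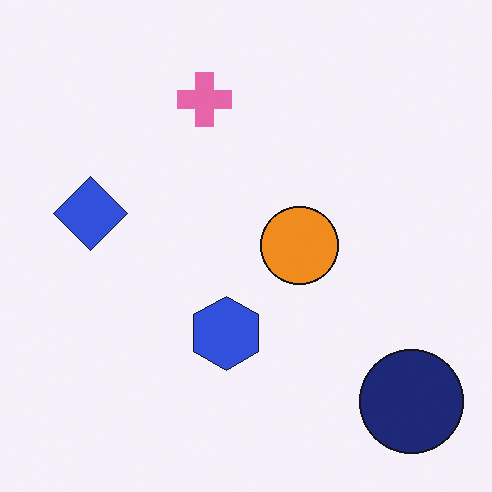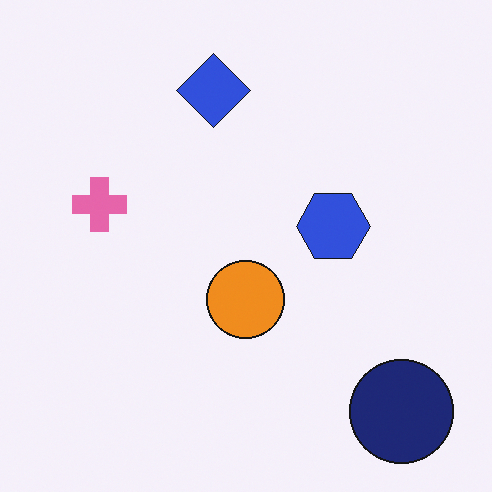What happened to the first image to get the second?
Transposed (reflected across the top-left ↔ bottom-right diagonal).

Shapes have swapped their row and column positions — what was in the top-right is now in the bottom-left — a diagonal reflection.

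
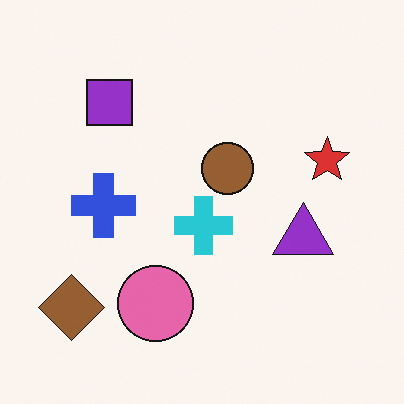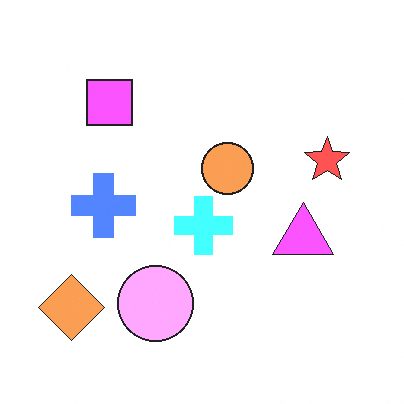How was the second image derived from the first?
Substantially brightened.

Every pixel — background and shapes alike — is uniformly brightened.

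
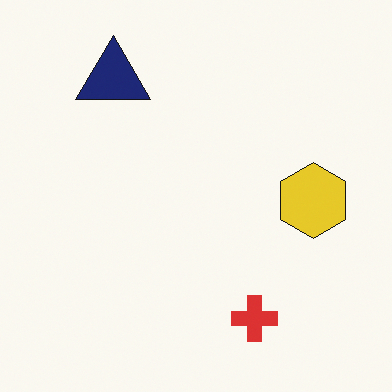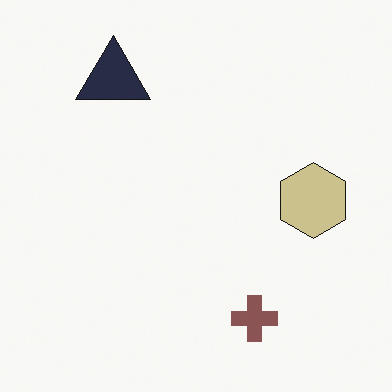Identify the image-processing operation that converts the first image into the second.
The image was made much more muted (saturation change).

All colors are more muted and greyish — a global saturation change.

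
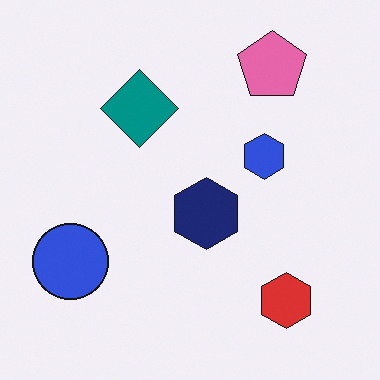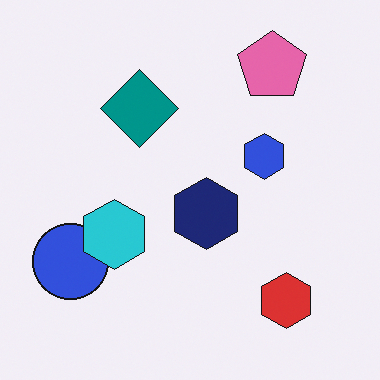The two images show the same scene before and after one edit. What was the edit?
Overlaid with an additional cyan hexagon.

A cyan hexagon appears in the second image that is absent from the first.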